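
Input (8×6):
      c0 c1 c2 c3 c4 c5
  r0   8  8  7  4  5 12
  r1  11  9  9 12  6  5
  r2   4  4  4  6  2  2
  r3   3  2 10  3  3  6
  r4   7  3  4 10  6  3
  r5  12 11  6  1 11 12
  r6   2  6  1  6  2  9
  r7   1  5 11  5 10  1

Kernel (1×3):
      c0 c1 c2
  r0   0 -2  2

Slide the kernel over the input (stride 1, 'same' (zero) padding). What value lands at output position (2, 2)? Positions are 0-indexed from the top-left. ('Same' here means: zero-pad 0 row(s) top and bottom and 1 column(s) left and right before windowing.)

The receptive field on the zero-padded input at this output position is [4 4 6]. Elementwise product with the kernel and sum: 4·-2 + 6·2.

4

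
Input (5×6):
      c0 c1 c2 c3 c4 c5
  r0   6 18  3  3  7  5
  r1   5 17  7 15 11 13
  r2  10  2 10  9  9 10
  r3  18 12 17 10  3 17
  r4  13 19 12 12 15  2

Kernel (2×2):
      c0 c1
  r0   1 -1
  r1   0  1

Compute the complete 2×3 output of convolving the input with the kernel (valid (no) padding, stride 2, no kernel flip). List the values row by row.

5 15 15
20 11 16

Output[0,0]: The receptive field on the input at this output position is [6 18 / 5 17]. Elementwise product with the kernel and sum: 6·1 + 18·-1 + 17·1.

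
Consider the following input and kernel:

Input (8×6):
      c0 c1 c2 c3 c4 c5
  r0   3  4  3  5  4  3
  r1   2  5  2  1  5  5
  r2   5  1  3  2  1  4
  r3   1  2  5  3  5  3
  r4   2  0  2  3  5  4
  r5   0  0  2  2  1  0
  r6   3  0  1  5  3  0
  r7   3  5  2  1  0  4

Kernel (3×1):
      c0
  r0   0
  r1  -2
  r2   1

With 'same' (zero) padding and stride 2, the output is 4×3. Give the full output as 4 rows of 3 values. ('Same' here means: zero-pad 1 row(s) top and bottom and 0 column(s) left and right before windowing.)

-4 -4 -3
-9 -1 3
-4 -2 -9
-3 0 -6

Output[0,0]: The receptive field on the zero-padded input at this output position is [0 / 3 / 2]. Elementwise product with the kernel and sum: 3·-2 + 2·1.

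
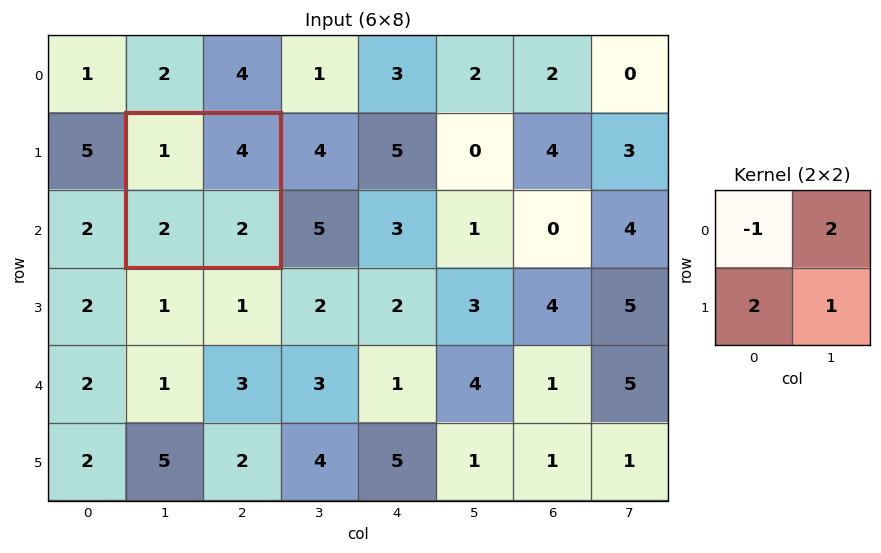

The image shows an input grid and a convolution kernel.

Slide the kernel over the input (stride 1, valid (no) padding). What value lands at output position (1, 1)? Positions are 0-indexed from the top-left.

The receptive field on the input at this output position is [1 4 / 2 2]. Elementwise product with the kernel and sum: 1·-1 + 4·2 + 2·2 + 2·1.

13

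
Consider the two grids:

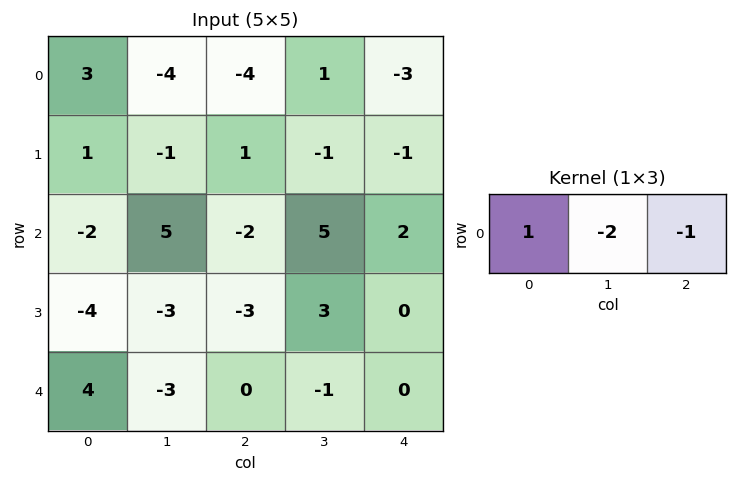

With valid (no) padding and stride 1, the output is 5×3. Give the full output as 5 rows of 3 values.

15 3 -3
2 -2 4
-10 4 -14
5 0 -9
10 -2 2

Output[0,0]: The receptive field on the input at this output position is [3 -4 -4]. Elementwise product with the kernel and sum: 3·1 + -4·-2 + -4·-1.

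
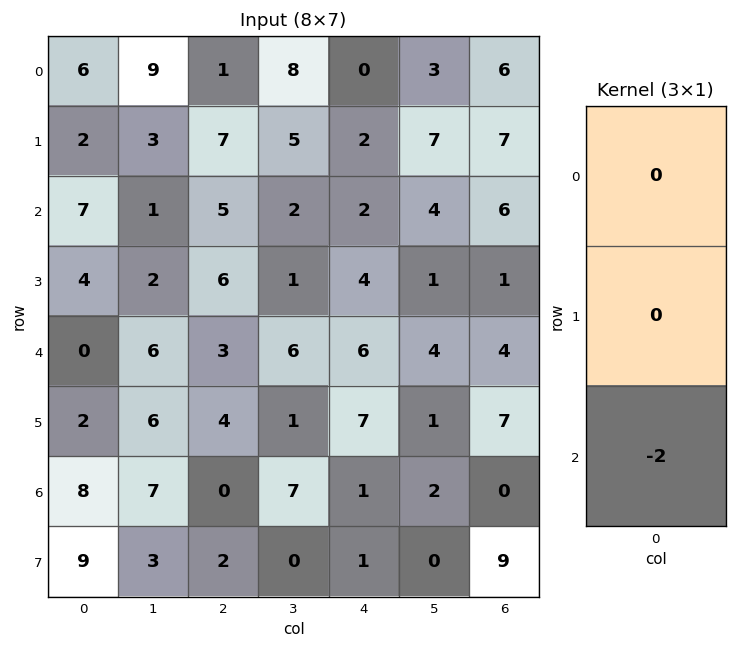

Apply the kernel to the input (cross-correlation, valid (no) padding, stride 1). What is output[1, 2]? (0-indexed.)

-12

The receptive field on the input at this output position is [7 / 5 / 6]. Elementwise product with the kernel and sum: 6·-2.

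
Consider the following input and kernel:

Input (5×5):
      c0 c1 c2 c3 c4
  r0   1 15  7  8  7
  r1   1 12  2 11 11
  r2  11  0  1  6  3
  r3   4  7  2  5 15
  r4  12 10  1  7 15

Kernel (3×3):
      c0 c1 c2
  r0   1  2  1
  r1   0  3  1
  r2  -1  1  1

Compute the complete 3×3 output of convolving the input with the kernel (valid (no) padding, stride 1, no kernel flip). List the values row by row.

66 61 82
33 36 74
34 17 67

Output[0,0]: The receptive field on the input at this output position is [1 15 7 / 1 12 2 / 11 0 1]. Elementwise product with the kernel and sum: 1·1 + 15·2 + 7·1 + 12·3 + 2·1 + 11·-1 + 0·1 + 1·1.
Output[0,1]: The receptive field on the input at this output position is [15 7 8 / 12 2 11 / 0 1 6]. Elementwise product with the kernel and sum: 15·1 + 7·2 + 8·1 + 2·3 + 11·1 + 0·-1 + 1·1 + 6·1.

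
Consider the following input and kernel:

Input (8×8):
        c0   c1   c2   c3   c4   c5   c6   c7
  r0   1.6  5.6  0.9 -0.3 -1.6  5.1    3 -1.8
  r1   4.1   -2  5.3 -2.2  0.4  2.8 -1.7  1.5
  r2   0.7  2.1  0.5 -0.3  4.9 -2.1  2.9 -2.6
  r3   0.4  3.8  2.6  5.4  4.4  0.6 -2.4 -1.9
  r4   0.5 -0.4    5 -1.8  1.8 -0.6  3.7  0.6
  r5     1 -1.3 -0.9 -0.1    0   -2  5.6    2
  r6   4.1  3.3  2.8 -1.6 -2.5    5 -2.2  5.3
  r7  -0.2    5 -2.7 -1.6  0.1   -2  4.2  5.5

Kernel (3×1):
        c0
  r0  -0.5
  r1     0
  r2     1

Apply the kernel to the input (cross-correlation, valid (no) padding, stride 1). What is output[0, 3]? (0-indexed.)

The receptive field on the input at this output position is [-0.3 / -2.2 / -0.3]. Elementwise product with the kernel and sum: -0.3·-0.5 + -0.3·1.

-0.15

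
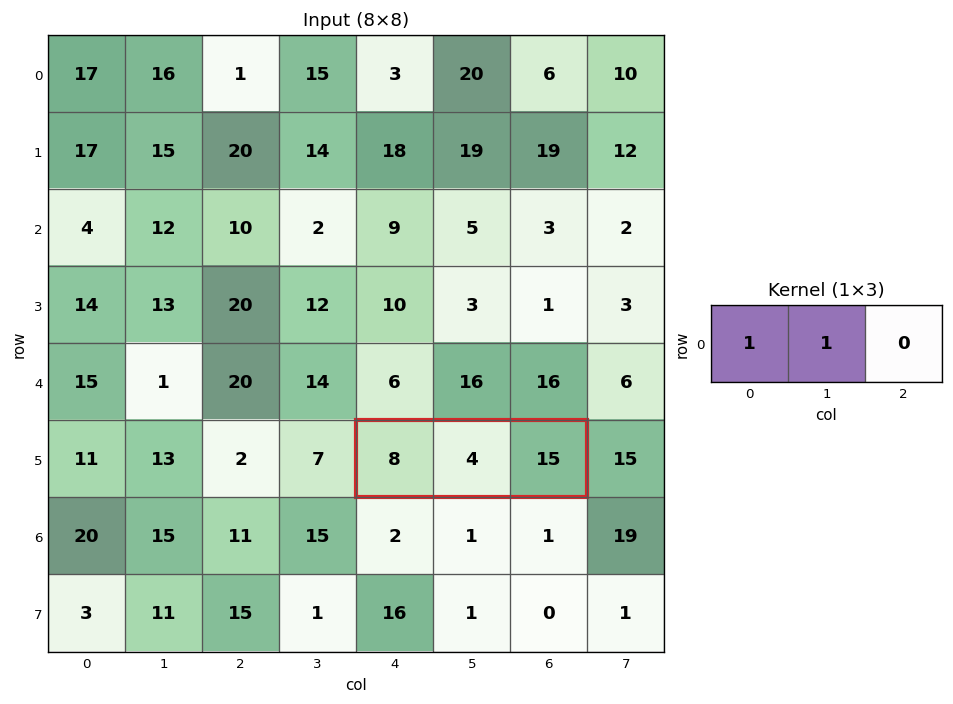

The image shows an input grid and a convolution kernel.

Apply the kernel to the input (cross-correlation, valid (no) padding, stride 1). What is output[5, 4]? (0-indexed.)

The receptive field on the input at this output position is [8 4 15]. Elementwise product with the kernel and sum: 8·1 + 4·1.

12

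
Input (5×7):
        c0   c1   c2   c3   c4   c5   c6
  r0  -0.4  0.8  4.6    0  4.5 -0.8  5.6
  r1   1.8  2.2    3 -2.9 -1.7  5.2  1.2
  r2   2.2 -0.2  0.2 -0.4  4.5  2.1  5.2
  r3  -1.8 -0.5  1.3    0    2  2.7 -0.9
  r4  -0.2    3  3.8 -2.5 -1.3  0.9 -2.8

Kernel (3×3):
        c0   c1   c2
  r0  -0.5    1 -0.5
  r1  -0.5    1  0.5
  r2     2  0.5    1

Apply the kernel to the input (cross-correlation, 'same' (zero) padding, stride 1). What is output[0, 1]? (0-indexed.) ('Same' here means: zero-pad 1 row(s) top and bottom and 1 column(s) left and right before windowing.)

11

The receptive field on the zero-padded input at this output position is [0 0 0 / -0.4 0.8 4.6 / 1.8 2.2 3]. Elementwise product with the kernel and sum: 0·-0.5 + 0·1 + 0·-0.5 + -0.4·-0.5 + 0.8·1 + 4.6·0.5 + 1.8·2 + 2.2·0.5 + 3·1.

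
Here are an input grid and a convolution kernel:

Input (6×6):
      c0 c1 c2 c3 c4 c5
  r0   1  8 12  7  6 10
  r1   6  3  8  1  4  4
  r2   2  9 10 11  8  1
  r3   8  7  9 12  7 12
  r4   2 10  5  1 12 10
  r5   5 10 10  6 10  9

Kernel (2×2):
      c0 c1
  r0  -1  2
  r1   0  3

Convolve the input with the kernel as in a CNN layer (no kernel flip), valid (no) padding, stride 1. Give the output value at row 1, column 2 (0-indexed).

27

The receptive field on the input at this output position is [8 1 / 10 11]. Elementwise product with the kernel and sum: 8·-1 + 1·2 + 11·3.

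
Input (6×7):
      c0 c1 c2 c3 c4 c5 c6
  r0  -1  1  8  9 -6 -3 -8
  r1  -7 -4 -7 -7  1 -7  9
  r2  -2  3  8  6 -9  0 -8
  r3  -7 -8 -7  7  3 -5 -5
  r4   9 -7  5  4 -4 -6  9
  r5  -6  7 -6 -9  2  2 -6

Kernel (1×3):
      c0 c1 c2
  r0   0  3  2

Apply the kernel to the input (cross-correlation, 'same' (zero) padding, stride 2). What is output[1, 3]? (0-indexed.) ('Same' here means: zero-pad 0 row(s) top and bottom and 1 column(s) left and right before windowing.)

The receptive field on the zero-padded input at this output position is [0 -8 0]. Elementwise product with the kernel and sum: -8·3 + 0·2.

-24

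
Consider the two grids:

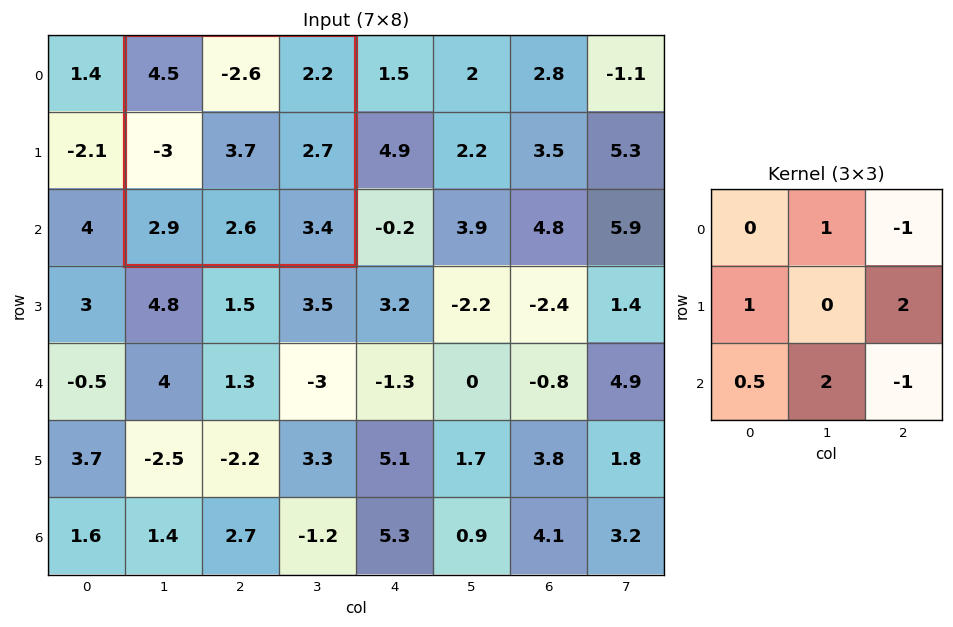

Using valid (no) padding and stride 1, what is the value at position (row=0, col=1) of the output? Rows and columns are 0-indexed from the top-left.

0.85

The receptive field on the input at this output position is [4.5 -2.6 2.2 / -3 3.7 2.7 / 2.9 2.6 3.4]. Elementwise product with the kernel and sum: -2.6·1 + 2.2·-1 + -3·1 + 2.7·2 + 2.9·0.5 + 2.6·2 + 3.4·-1.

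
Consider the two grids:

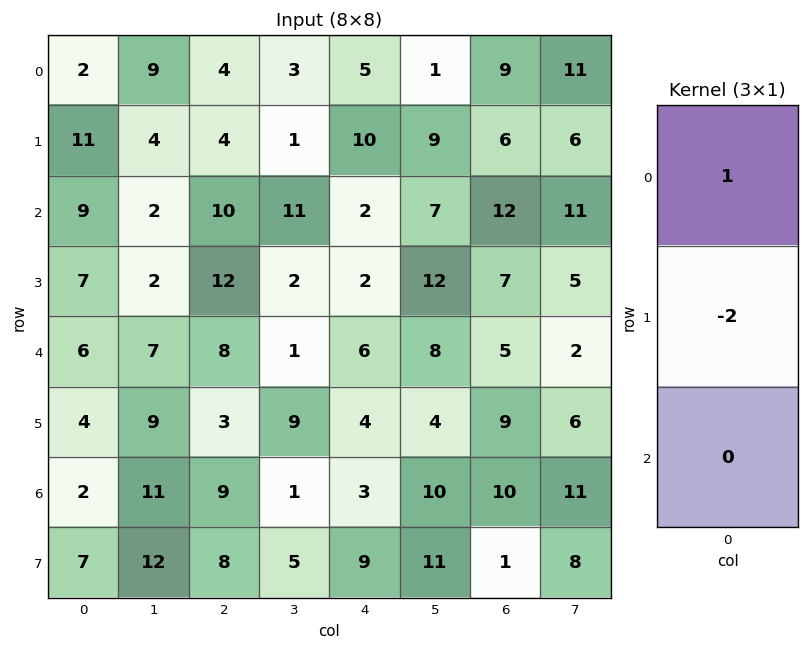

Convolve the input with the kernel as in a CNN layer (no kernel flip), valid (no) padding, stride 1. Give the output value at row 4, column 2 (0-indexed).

2

The receptive field on the input at this output position is [8 / 3 / 9]. Elementwise product with the kernel and sum: 8·1 + 3·-2.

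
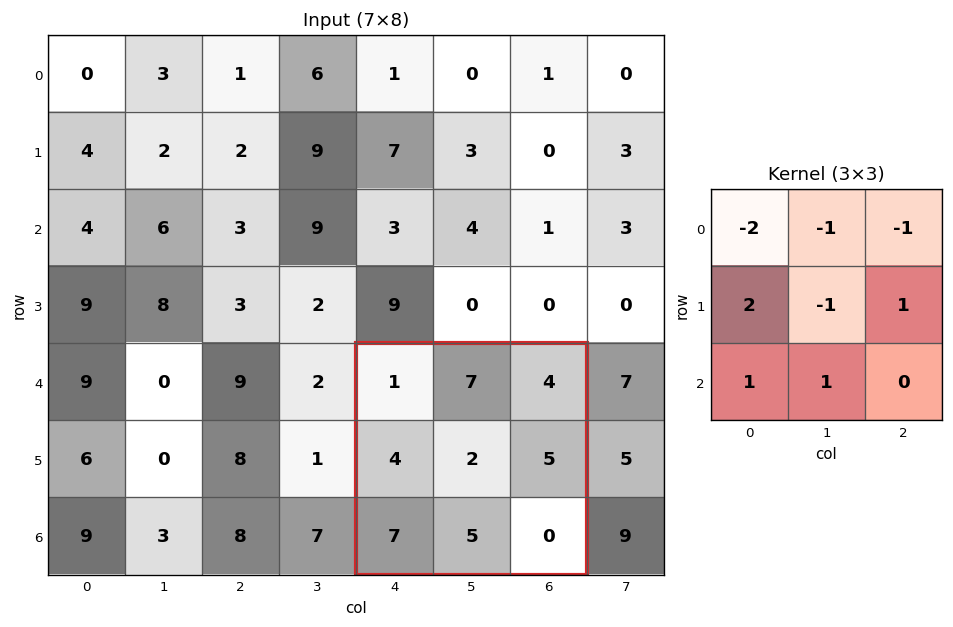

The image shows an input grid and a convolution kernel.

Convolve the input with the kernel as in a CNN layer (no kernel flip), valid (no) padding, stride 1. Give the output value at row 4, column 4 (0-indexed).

The receptive field on the input at this output position is [1 7 4 / 4 2 5 / 7 5 0]. Elementwise product with the kernel and sum: 1·-2 + 7·-1 + 4·-1 + 4·2 + 2·-1 + 5·1 + 7·1 + 5·1.

10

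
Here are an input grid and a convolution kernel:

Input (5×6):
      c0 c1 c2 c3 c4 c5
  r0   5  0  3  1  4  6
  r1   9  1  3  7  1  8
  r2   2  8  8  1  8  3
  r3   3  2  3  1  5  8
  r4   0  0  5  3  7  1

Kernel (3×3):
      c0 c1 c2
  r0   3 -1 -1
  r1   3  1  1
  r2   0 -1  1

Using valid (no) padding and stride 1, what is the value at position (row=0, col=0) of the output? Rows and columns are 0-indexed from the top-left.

43

The receptive field on the input at this output position is [5 0 3 / 9 1 3 / 2 8 8]. Elementwise product with the kernel and sum: 5·3 + 0·-1 + 3·-1 + 9·3 + 1·1 + 3·1 + 8·-1 + 8·1.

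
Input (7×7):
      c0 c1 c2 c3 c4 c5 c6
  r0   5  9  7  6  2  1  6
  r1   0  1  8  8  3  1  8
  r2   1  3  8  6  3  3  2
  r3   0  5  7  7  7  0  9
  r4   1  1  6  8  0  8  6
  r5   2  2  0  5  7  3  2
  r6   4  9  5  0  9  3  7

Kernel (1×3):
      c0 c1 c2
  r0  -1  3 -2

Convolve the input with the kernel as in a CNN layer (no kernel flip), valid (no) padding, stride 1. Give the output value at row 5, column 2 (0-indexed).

The receptive field on the input at this output position is [0 5 7]. Elementwise product with the kernel and sum: 0·-1 + 5·3 + 7·-2.

1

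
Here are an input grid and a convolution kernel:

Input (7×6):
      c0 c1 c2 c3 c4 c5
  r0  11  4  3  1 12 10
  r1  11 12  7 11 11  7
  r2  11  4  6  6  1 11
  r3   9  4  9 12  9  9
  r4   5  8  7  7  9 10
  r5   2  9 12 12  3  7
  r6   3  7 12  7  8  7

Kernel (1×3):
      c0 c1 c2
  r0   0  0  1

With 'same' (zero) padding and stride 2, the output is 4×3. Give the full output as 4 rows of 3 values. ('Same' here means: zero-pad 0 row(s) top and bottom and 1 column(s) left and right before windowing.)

Output[0,0]: The receptive field on the zero-padded input at this output position is [0 11 4]. Elementwise product with the kernel and sum: 4·1.
Output[0,1]: The receptive field on the zero-padded input at this output position is [4 3 1]. Elementwise product with the kernel and sum: 1·1.

4 1 10
4 6 11
8 7 10
7 7 7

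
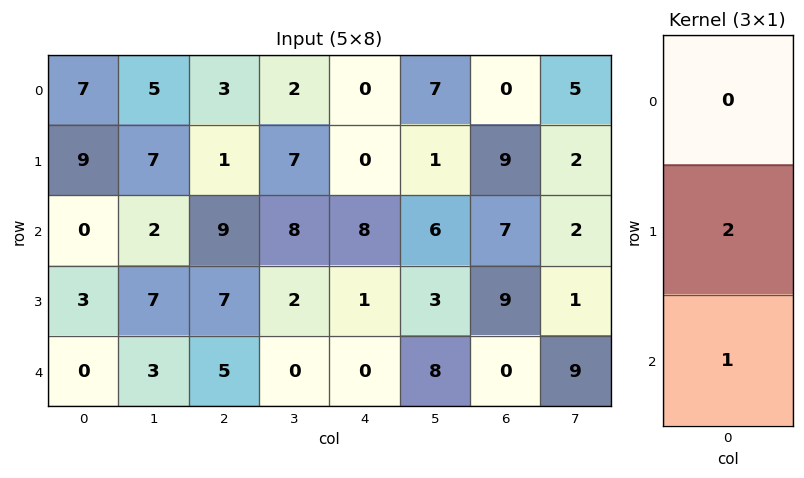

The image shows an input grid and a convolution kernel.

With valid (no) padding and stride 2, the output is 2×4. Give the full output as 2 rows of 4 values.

Output[0,0]: The receptive field on the input at this output position is [7 / 9 / 0]. Elementwise product with the kernel and sum: 9·2 + 0·1.

18 11 8 25
6 19 2 18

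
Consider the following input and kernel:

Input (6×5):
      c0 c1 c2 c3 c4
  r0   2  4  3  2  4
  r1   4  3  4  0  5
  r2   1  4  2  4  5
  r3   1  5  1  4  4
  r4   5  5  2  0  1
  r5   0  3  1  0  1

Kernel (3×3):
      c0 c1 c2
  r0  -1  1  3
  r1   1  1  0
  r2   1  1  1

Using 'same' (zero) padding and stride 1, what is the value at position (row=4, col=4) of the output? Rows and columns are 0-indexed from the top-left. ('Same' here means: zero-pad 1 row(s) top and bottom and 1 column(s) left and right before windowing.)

The receptive field on the zero-padded input at this output position is [4 4 0 / 0 1 0 / 0 1 0]. Elementwise product with the kernel and sum: 4·-1 + 4·1 + 0·3 + 0·1 + 1·1 + 0·1 + 1·1 + 0·1.

2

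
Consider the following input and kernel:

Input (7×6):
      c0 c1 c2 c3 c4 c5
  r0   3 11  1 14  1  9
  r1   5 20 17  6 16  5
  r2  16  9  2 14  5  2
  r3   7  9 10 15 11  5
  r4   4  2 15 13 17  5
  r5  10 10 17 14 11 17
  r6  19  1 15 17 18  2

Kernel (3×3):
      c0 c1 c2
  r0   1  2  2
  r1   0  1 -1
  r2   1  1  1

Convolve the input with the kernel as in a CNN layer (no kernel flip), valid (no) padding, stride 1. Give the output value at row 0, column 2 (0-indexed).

The receptive field on the input at this output position is [1 14 1 / 17 6 16 / 2 14 5]. Elementwise product with the kernel and sum: 1·1 + 14·2 + 1·2 + 6·1 + 16·-1 + 2·1 + 14·1 + 5·1.

42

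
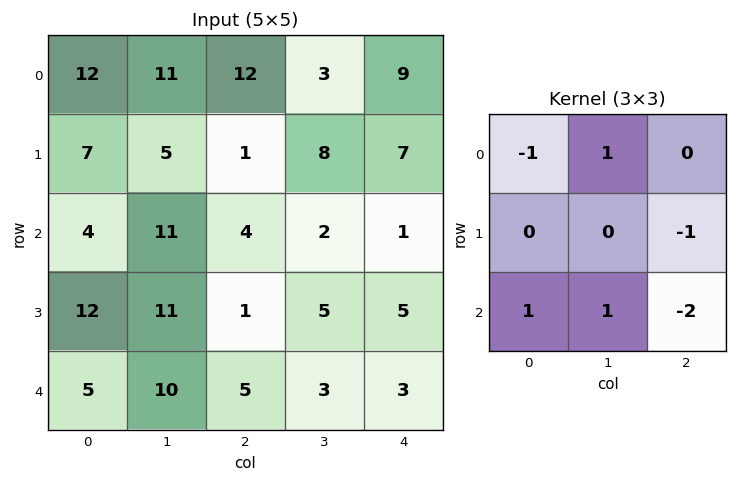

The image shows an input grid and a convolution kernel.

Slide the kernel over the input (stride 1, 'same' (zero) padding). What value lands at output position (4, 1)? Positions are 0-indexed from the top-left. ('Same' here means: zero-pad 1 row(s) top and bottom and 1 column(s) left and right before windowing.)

The receptive field on the zero-padded input at this output position is [12 11 1 / 5 10 5 / 0 0 0]. Elementwise product with the kernel and sum: 12·-1 + 11·1 + 5·-1 + 0·1 + 0·1 + 0·-2.

-6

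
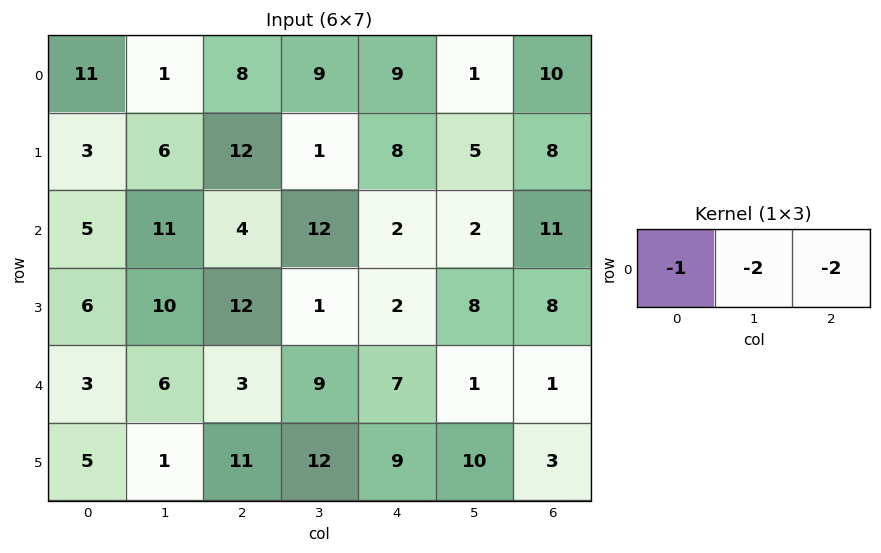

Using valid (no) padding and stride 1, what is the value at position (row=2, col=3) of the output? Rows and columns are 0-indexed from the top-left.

The receptive field on the input at this output position is [12 2 2]. Elementwise product with the kernel and sum: 12·-1 + 2·-2 + 2·-2.

-20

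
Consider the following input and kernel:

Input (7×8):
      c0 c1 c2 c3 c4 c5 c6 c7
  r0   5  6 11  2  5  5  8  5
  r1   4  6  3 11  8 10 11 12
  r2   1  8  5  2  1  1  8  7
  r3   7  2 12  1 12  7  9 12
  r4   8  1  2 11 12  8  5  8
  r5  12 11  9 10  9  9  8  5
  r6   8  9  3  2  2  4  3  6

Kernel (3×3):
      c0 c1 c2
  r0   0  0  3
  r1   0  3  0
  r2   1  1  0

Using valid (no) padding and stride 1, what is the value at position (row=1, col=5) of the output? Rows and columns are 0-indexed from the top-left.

The receptive field on the input at this output position is [10 11 12 / 1 8 7 / 7 9 12]. Elementwise product with the kernel and sum: 12·3 + 8·3 + 7·1 + 9·1.

76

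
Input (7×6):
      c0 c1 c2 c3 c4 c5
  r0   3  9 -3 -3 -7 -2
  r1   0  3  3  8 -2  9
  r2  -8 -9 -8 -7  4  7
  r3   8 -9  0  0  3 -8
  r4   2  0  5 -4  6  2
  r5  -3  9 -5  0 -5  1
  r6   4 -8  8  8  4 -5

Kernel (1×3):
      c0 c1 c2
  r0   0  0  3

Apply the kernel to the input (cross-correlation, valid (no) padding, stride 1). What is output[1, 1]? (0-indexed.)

24

The receptive field on the input at this output position is [3 3 8]. Elementwise product with the kernel and sum: 8·3.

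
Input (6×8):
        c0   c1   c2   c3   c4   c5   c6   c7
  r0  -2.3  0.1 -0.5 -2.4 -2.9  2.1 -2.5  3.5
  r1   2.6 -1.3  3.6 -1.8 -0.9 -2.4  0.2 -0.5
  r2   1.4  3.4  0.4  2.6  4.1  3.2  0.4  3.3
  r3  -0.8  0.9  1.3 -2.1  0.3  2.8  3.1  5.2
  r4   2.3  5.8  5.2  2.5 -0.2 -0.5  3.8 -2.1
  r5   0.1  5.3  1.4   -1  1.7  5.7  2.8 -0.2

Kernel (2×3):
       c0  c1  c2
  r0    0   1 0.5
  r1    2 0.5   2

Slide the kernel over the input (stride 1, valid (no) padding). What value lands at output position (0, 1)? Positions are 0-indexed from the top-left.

The receptive field on the input at this output position is [0.1 -0.5 -2.4 / -1.3 3.6 -1.8]. Elementwise product with the kernel and sum: -0.5·1 + -2.4·0.5 + -1.3·2 + 3.6·0.5 + -1.8·2.

-6.1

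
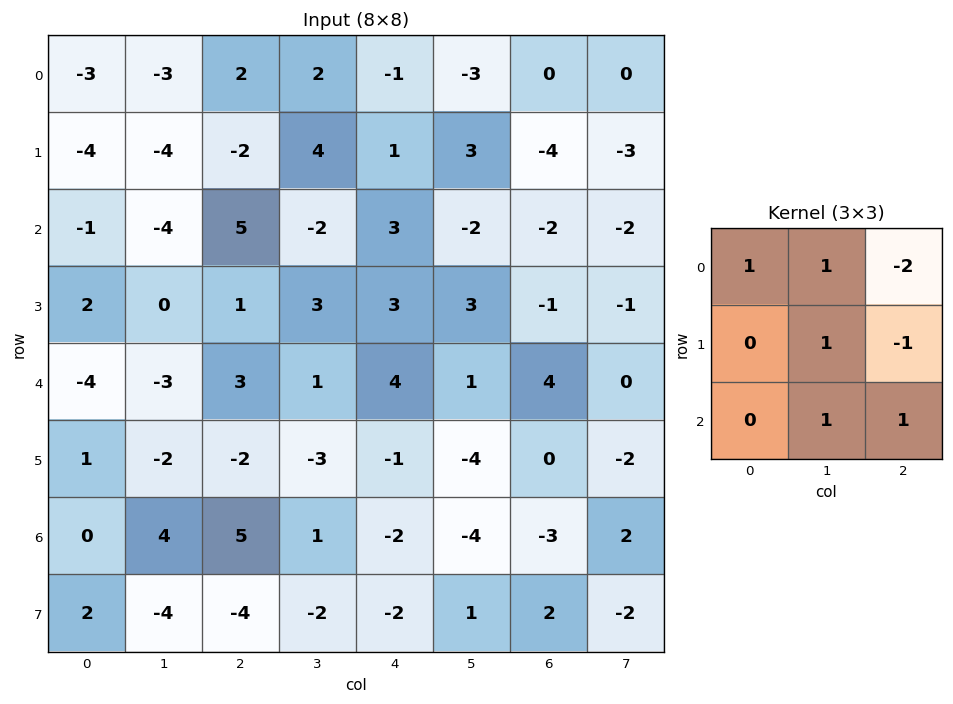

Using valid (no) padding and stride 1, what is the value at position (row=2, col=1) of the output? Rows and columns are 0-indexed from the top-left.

7

The receptive field on the input at this output position is [-4 5 -2 / 0 1 3 / -3 3 1]. Elementwise product with the kernel and sum: -4·1 + 5·1 + -2·-2 + 1·1 + 3·-1 + 3·1 + 1·1.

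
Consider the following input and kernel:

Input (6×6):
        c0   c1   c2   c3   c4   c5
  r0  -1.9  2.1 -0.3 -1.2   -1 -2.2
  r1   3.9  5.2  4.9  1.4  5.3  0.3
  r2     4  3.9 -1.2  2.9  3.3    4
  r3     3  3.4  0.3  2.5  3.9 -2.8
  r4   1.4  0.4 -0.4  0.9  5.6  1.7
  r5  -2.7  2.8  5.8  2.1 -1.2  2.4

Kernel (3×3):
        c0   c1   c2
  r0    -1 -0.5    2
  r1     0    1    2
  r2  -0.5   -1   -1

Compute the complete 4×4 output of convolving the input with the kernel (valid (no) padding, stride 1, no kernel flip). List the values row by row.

Output[0,0]: The receptive field on the input at this output position is [-1.9 2.1 -0.3 / 3.9 5.2 4.9 / 4 3.9 -1.2]. Elementwise product with the kernel and sum: -1.9·-1 + 2.1·-0.5 + -0.3·2 + 5.2·1 + 4.9·2 + 4·-0.5 + 3.9·-1 + -1.2·-1.

10.55 -0.3 5.3 -5.55
-0.4 -4.75 7.95 5.5
-5.05 7.1 10.35 -6
-11.75 -6.45 14.55 -3.3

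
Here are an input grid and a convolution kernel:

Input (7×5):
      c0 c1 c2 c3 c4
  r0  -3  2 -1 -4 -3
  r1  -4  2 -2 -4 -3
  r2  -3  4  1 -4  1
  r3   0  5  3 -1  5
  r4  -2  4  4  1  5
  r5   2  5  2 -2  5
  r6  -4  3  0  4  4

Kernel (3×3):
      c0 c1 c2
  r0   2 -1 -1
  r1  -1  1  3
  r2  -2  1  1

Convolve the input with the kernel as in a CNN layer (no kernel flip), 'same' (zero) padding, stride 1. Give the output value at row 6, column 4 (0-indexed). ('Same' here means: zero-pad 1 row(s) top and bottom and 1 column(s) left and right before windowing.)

The receptive field on the zero-padded input at this output position is [-2 5 0 / 4 4 0 / 0 0 0]. Elementwise product with the kernel and sum: -2·2 + 5·-1 + 0·-1 + 4·-1 + 4·1 + 0·3 + 0·-2 + 0·1 + 0·1.

-9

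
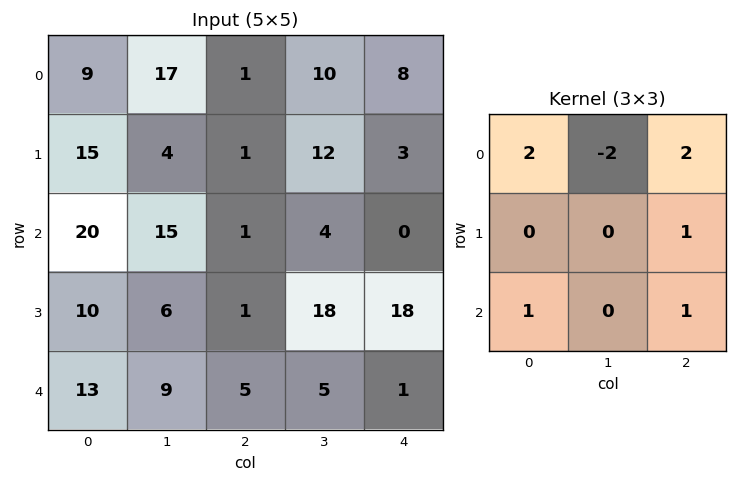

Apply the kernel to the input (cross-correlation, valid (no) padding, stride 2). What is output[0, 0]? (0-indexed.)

8

The receptive field on the input at this output position is [9 17 1 / 15 4 1 / 20 15 1]. Elementwise product with the kernel and sum: 9·2 + 17·-2 + 1·2 + 1·1 + 20·1 + 1·1.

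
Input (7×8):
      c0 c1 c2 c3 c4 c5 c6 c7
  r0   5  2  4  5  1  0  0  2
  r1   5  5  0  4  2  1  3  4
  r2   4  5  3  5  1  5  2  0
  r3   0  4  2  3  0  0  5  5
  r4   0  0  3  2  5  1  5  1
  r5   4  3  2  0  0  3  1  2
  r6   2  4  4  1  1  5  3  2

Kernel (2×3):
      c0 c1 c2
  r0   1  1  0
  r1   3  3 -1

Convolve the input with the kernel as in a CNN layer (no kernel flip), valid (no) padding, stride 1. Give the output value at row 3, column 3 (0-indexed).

23

The receptive field on the input at this output position is [3 0 0 / 2 5 1]. Elementwise product with the kernel and sum: 3·1 + 0·1 + 2·3 + 5·3 + 1·-1.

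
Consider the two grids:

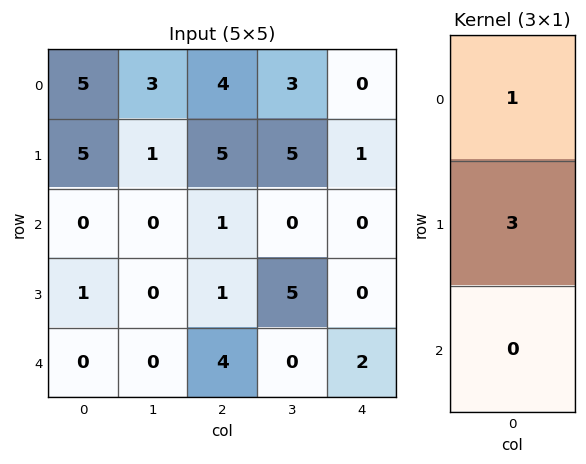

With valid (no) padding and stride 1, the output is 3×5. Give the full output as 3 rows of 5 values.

20 6 19 18 3
5 1 8 5 1
3 0 4 15 0

Output[0,0]: The receptive field on the input at this output position is [5 / 5 / 0]. Elementwise product with the kernel and sum: 5·1 + 5·3.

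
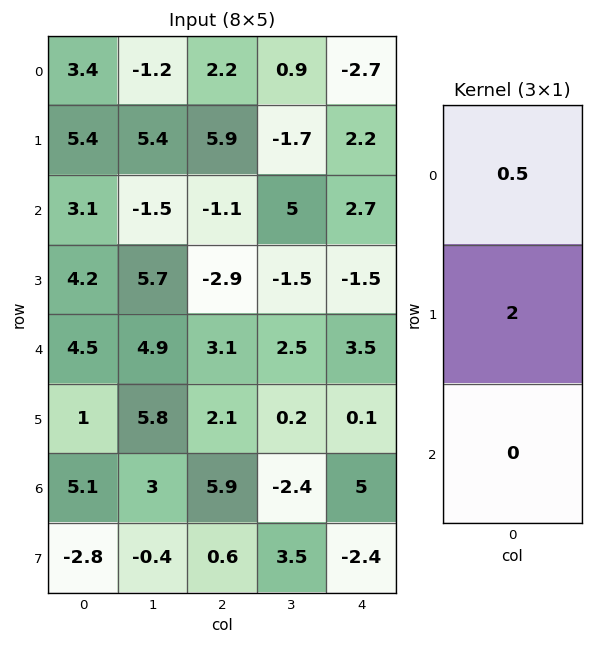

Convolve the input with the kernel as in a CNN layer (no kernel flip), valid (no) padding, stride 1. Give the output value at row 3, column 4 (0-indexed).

The receptive field on the input at this output position is [-1.5 / 3.5 / 0.1]. Elementwise product with the kernel and sum: -1.5·0.5 + 3.5·2.

6.25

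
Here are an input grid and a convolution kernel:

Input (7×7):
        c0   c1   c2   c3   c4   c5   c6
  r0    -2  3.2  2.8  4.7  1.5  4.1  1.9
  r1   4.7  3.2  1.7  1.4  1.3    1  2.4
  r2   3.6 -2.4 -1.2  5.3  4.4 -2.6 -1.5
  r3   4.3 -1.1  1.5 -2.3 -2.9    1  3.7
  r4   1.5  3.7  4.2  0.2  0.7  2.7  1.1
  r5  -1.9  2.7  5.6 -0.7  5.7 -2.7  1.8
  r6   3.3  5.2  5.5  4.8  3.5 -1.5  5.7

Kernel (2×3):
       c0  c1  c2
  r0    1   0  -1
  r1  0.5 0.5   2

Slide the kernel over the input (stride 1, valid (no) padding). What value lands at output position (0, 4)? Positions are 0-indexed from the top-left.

5.55

The receptive field on the input at this output position is [1.5 4.1 1.9 / 1.3 1 2.4]. Elementwise product with the kernel and sum: 1.5·1 + 1.9·-1 + 1.3·0.5 + 1·0.5 + 2.4·2.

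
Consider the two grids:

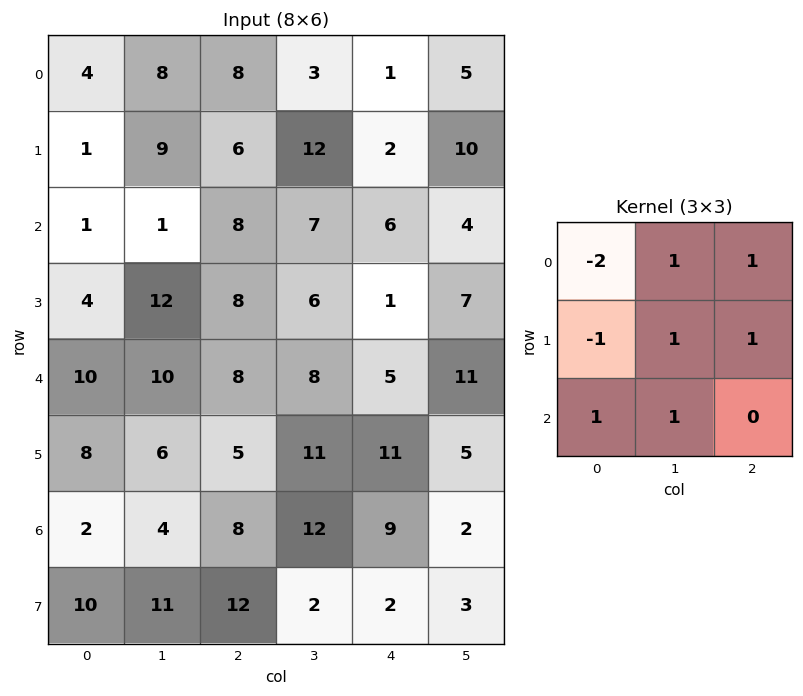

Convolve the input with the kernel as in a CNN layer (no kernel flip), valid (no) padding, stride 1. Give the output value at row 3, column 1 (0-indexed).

The receptive field on the input at this output position is [12 8 6 / 10 8 8 / 6 5 11]. Elementwise product with the kernel and sum: 12·-2 + 8·1 + 6·1 + 10·-1 + 8·1 + 8·1 + 6·1 + 5·1.

7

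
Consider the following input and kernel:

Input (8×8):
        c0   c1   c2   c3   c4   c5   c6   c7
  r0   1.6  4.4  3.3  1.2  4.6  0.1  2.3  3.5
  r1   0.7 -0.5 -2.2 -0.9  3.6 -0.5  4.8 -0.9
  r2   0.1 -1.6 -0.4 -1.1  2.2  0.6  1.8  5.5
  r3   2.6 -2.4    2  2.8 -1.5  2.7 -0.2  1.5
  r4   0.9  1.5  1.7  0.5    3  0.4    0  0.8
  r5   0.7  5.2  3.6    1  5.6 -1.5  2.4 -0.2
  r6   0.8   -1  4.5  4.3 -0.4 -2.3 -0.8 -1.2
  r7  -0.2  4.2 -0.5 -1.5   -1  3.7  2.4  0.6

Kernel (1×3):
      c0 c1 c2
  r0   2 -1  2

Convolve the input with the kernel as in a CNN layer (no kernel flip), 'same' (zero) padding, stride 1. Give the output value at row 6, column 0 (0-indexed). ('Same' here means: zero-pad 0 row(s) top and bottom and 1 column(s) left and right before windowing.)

The receptive field on the zero-padded input at this output position is [0 0.8 -1]. Elementwise product with the kernel and sum: 0·2 + 0.8·-1 + -1·2.

-2.8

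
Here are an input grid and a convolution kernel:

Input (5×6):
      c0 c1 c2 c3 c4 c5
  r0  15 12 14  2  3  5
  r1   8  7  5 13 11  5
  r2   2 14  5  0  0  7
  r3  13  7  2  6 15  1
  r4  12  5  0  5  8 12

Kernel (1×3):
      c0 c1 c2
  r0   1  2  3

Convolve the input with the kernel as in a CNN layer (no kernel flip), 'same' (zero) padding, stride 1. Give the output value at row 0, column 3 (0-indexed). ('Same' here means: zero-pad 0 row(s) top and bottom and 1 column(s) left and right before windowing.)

27

The receptive field on the zero-padded input at this output position is [14 2 3]. Elementwise product with the kernel and sum: 14·1 + 2·2 + 3·3.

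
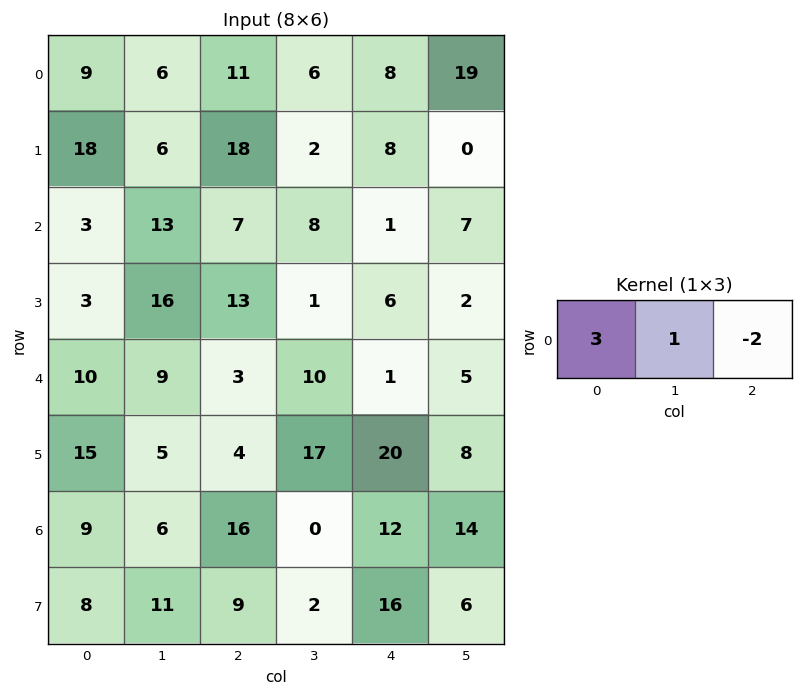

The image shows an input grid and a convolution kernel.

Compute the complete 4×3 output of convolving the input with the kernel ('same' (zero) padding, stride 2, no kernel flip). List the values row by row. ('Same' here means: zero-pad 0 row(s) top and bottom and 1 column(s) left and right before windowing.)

Output[0,0]: The receptive field on the zero-padded input at this output position is [0 9 6]. Elementwise product with the kernel and sum: 0·3 + 9·1 + 6·-2.
Output[0,1]: The receptive field on the zero-padded input at this output position is [6 11 6]. Elementwise product with the kernel and sum: 6·3 + 11·1 + 6·-2.

-3 17 -12
-23 30 11
-8 10 21
-3 34 -16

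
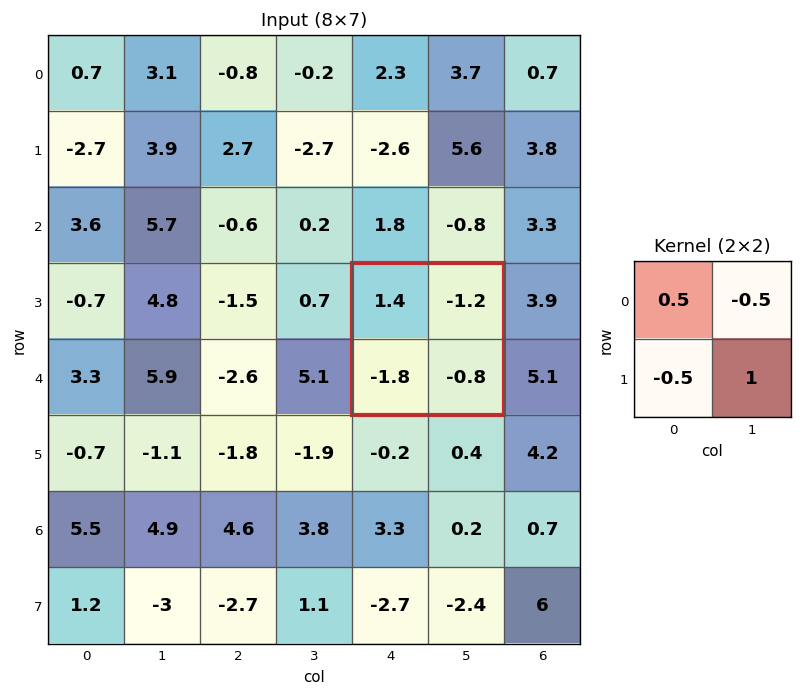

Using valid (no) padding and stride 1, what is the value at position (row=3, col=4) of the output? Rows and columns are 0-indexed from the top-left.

The receptive field on the input at this output position is [1.4 -1.2 / -1.8 -0.8]. Elementwise product with the kernel and sum: 1.4·0.5 + -1.2·-0.5 + -1.8·-0.5 + -0.8·1.

1.4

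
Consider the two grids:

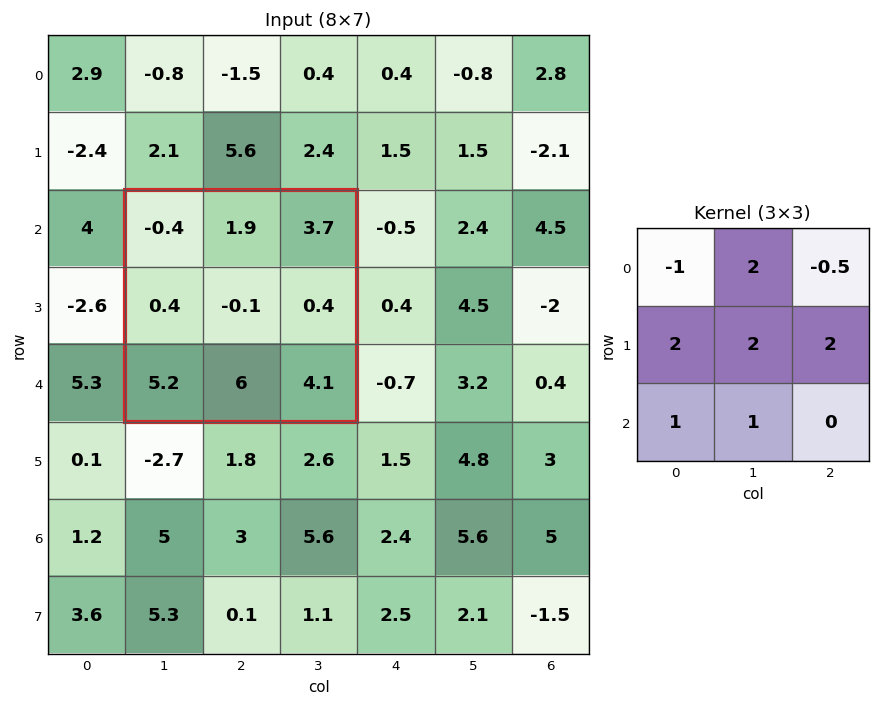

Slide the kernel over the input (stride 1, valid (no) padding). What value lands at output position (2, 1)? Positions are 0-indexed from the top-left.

14.95

The receptive field on the input at this output position is [-0.4 1.9 3.7 / 0.4 -0.1 0.4 / 5.2 6 4.1]. Elementwise product with the kernel and sum: -0.4·-1 + 1.9·2 + 3.7·-0.5 + 0.4·2 + -0.1·2 + 0.4·2 + 5.2·1 + 6·1.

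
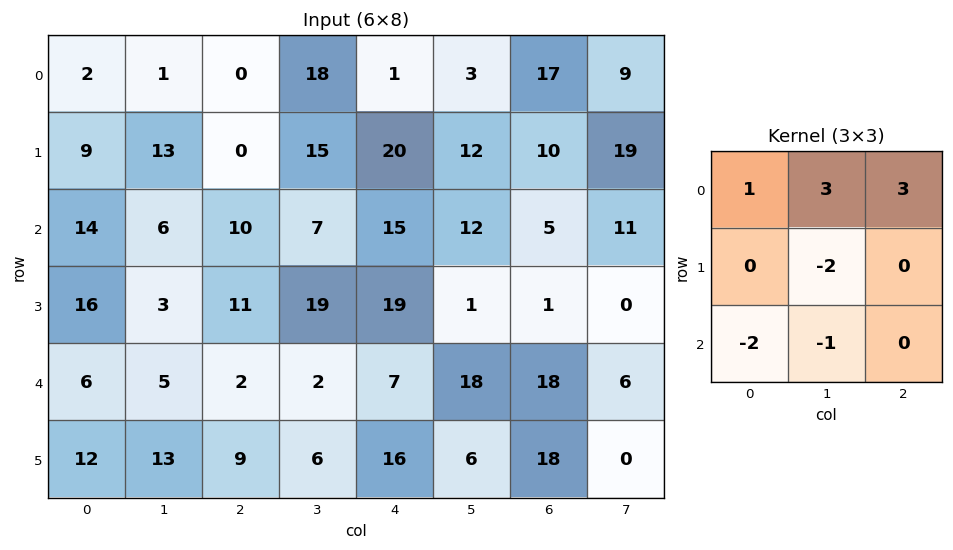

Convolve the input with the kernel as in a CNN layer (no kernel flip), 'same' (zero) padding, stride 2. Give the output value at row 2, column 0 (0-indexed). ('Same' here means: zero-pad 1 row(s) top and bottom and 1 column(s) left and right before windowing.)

The receptive field on the zero-padded input at this output position is [0 16 3 / 0 6 5 / 0 12 13]. Elementwise product with the kernel and sum: 0·1 + 16·3 + 3·3 + 6·-2 + 0·-2 + 12·-1.

33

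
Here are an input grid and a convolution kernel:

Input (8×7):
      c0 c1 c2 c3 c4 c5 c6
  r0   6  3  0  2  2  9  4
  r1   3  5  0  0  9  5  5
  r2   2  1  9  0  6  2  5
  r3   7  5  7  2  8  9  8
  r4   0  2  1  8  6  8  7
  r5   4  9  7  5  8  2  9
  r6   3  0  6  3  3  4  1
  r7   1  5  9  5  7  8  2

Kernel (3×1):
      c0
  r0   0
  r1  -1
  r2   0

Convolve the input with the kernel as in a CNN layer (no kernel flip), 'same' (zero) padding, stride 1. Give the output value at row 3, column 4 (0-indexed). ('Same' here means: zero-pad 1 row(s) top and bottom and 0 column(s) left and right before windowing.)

The receptive field on the zero-padded input at this output position is [6 / 8 / 6]. Elementwise product with the kernel and sum: 8·-1.

-8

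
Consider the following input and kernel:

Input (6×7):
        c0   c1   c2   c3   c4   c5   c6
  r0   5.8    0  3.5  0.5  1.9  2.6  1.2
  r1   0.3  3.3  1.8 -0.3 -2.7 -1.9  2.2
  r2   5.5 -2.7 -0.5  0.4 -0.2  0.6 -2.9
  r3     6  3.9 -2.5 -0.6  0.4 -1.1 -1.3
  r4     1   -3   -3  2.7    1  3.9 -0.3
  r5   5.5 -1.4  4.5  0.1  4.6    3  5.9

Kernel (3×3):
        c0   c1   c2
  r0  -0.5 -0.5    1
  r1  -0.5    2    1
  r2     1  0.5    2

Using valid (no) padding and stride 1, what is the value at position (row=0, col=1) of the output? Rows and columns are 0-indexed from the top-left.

-1.75

The receptive field on the input at this output position is [0 3.5 0.5 / 3.3 1.8 -0.3 / -2.7 -0.5 0.4]. Elementwise product with the kernel and sum: 0·-0.5 + 3.5·-0.5 + 0.5·1 + 3.3·-0.5 + 1.8·2 + -0.3·1 + -2.7·1 + -0.5·0.5 + 0.4·2.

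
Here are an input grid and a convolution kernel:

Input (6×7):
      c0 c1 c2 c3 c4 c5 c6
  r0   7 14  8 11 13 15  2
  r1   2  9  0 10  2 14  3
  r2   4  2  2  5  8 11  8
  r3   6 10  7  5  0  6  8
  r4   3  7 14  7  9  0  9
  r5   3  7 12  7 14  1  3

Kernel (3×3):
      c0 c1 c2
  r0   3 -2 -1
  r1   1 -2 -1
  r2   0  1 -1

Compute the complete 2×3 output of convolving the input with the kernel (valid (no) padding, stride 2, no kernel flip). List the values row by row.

-31 -36 -19
-22 -17 -35

Output[0,0]: The receptive field on the input at this output position is [7 14 8 / 2 9 0 / 4 2 2]. Elementwise product with the kernel and sum: 7·3 + 14·-2 + 8·-1 + 2·1 + 9·-2 + 0·-1 + 2·1 + 2·-1.
Output[0,1]: The receptive field on the input at this output position is [8 11 13 / 0 10 2 / 2 5 8]. Elementwise product with the kernel and sum: 8·3 + 11·-2 + 13·-1 + 0·1 + 10·-2 + 2·-1 + 5·1 + 8·-1.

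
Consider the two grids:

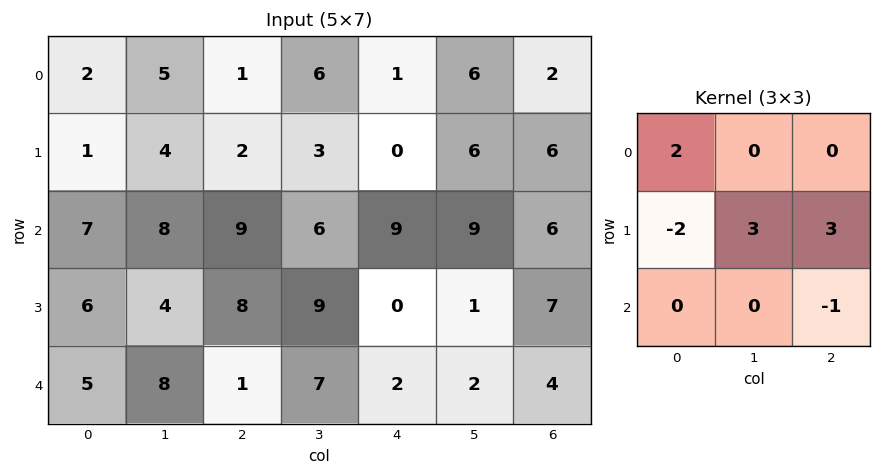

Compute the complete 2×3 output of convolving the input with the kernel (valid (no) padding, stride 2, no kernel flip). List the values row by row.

11 -2 32
37 27 38

Output[0,0]: The receptive field on the input at this output position is [2 5 1 / 1 4 2 / 7 8 9]. Elementwise product with the kernel and sum: 2·2 + 1·-2 + 4·3 + 2·3 + 9·-1.
Output[0,1]: The receptive field on the input at this output position is [1 6 1 / 2 3 0 / 9 6 9]. Elementwise product with the kernel and sum: 1·2 + 2·-2 + 3·3 + 0·3 + 9·-1.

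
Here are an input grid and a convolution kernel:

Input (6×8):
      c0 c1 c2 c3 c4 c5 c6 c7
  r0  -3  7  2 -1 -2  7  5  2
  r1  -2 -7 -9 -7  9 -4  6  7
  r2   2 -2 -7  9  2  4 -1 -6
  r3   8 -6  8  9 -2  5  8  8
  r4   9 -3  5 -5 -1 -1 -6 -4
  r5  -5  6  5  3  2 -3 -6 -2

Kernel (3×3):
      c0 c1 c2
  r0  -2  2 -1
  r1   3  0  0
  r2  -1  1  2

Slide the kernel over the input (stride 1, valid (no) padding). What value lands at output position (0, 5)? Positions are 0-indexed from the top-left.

-35

The receptive field on the input at this output position is [7 5 2 / -4 6 7 / 4 -1 -6]. Elementwise product with the kernel and sum: 7·-2 + 5·2 + 2·-1 + -4·3 + 4·-1 + -1·1 + -6·2.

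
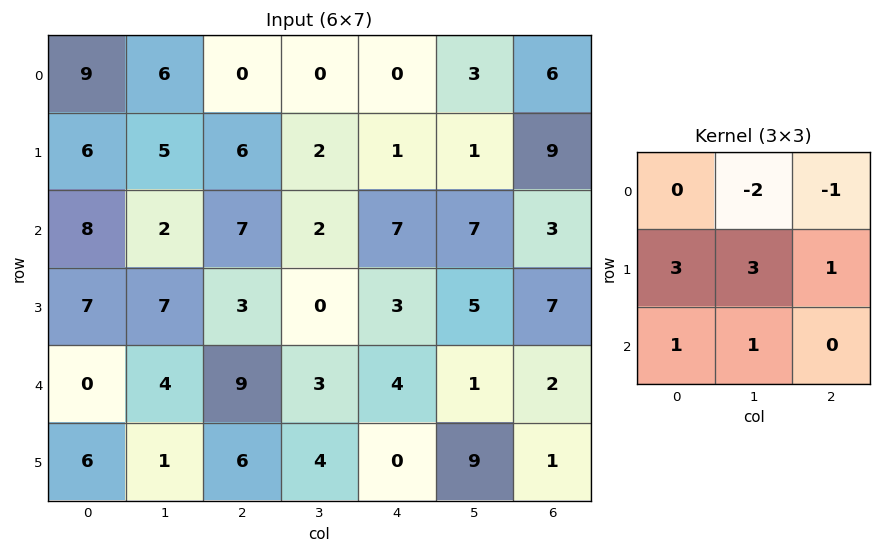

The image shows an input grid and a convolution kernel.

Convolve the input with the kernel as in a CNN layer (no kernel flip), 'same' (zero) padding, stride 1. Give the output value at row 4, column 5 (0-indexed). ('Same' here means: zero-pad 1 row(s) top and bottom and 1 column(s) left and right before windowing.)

9

The receptive field on the zero-padded input at this output position is [3 5 7 / 4 1 2 / 0 9 1]. Elementwise product with the kernel and sum: 5·-2 + 7·-1 + 4·3 + 1·3 + 2·1 + 0·1 + 9·1.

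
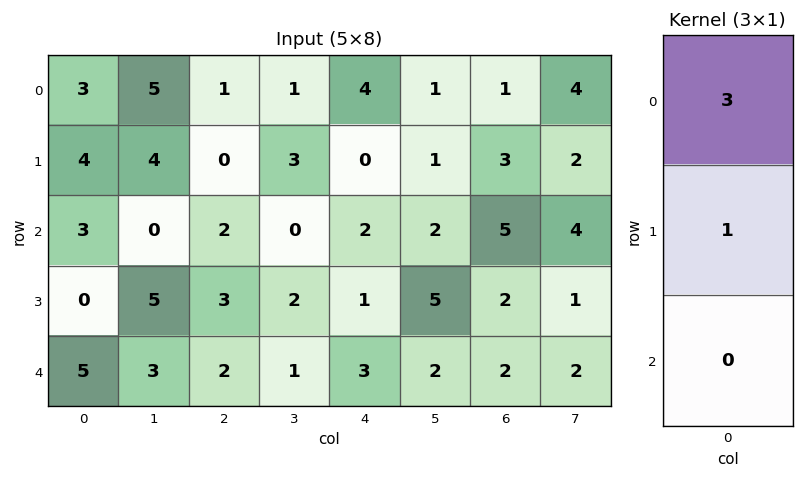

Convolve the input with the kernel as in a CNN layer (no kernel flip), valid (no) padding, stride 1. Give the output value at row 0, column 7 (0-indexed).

The receptive field on the input at this output position is [4 / 2 / 4]. Elementwise product with the kernel and sum: 4·3 + 2·1.

14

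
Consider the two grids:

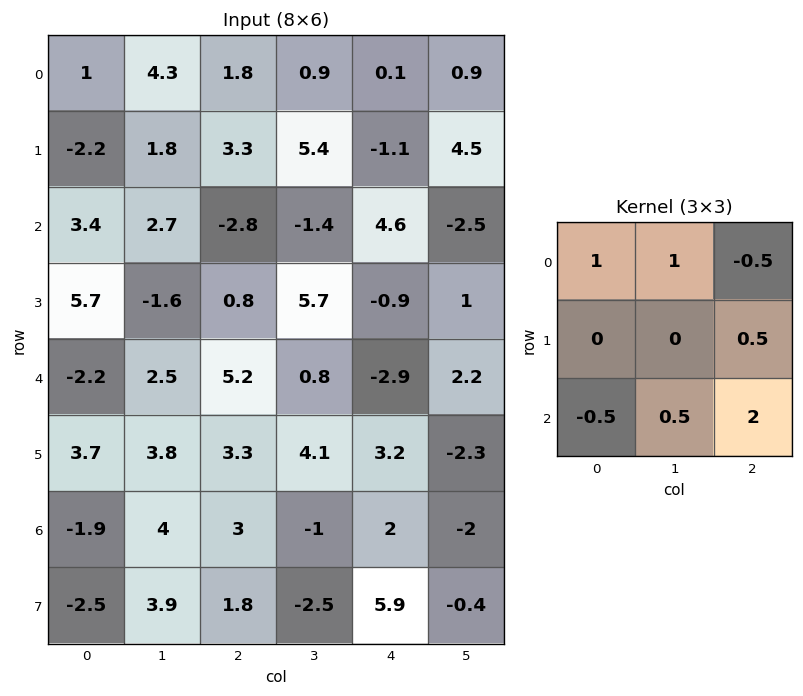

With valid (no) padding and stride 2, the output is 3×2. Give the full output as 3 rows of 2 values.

Output[0,0]: The receptive field on the input at this output position is [1 4.3 1.8 / -2.2 1.8 3.3 / 3.4 2.7 -2.8]. Elementwise product with the kernel and sum: 1·1 + 4.3·1 + 1.8·-0.5 + 3.3·0.5 + 3.4·-0.5 + 2.7·0.5 + -2.8·2.

0.1 12
20.65 -14.95
8.3 11.05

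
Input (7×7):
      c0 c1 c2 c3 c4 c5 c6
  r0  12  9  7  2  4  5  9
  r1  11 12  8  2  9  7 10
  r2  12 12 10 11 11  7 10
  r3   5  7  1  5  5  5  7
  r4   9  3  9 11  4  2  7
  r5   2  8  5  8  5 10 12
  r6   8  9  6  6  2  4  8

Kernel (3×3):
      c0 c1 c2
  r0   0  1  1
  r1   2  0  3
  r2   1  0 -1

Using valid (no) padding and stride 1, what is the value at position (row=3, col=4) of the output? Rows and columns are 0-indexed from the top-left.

34

The receptive field on the input at this output position is [5 5 7 / 4 2 7 / 5 10 12]. Elementwise product with the kernel and sum: 5·1 + 7·1 + 4·2 + 7·3 + 5·1 + 12·-1.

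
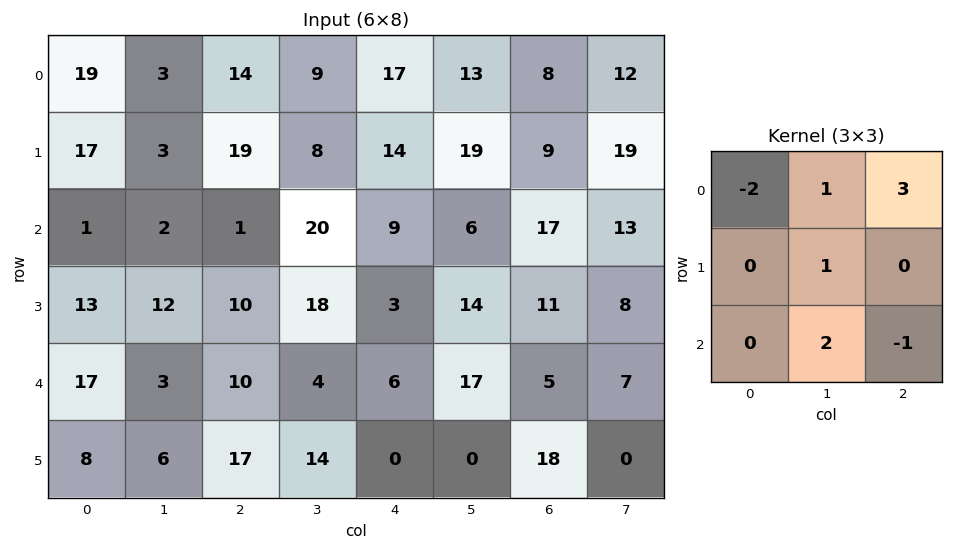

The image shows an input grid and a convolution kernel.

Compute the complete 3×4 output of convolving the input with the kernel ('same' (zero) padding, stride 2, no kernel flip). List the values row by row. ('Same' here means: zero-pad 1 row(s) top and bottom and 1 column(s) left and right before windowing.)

Output[0,0]: The receptive field on the zero-padded input at this output position is [0 0 0 / 0 19 3 / 0 17 3]. Elementwise product with the kernel and sum: 0·-2 + 0·1 + 0·3 + 19·1 + 17·2 + 3·-1.
Output[0,1]: The receptive field on the zero-padded input at this output position is [0 0 0 / 3 14 9 / 3 19 8]. Elementwise product with the kernel and sum: 0·-2 + 0·1 + 0·3 + 14·1 + 19·2 + 8·-1.

50 44 26 7
41 40 56 59
76 70 15 48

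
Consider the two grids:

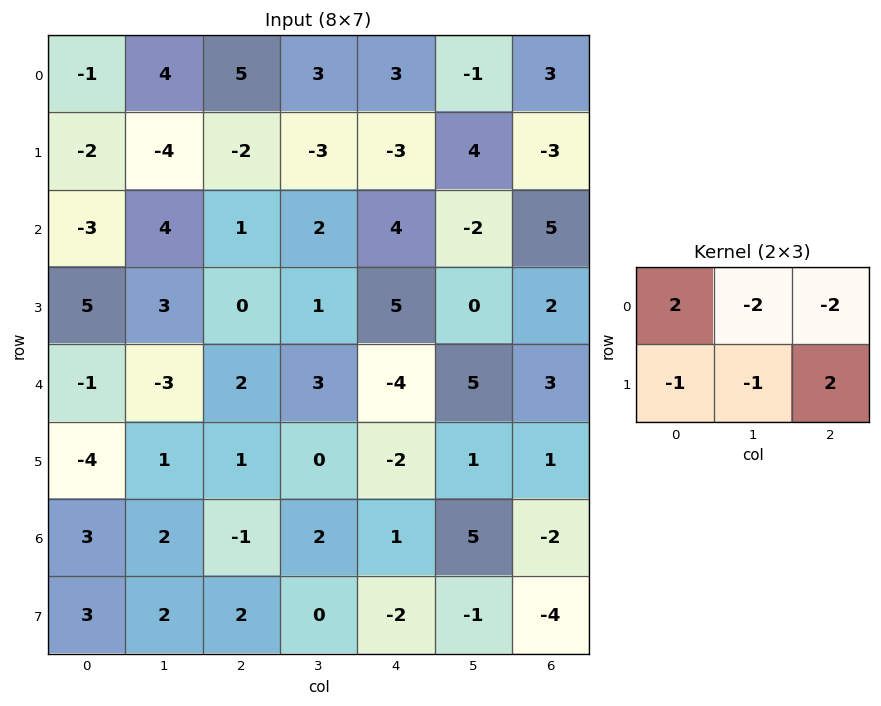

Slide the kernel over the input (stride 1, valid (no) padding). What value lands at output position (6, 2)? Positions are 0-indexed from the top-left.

The receptive field on the input at this output position is [-1 2 1 / 2 0 -2]. Elementwise product with the kernel and sum: -1·2 + 2·-2 + 1·-2 + 2·-1 + 0·-1 + -2·2.

-14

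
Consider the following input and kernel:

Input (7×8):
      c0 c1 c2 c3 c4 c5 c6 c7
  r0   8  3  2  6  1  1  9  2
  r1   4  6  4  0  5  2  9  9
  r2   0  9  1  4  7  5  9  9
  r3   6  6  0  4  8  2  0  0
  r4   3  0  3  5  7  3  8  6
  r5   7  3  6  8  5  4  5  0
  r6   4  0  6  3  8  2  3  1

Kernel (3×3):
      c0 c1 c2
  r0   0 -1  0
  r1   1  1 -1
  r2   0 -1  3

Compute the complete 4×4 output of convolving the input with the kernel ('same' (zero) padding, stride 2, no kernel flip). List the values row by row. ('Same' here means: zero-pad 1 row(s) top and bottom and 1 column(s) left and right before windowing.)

19 -5 7 26
-1 14 -1 -4
-1 16 8 0
-3 -3 4 -1

Output[0,0]: The receptive field on the zero-padded input at this output position is [0 0 0 / 0 8 3 / 0 4 6]. Elementwise product with the kernel and sum: 0·-1 + 0·1 + 8·1 + 3·-1 + 4·-1 + 6·3.
Output[0,1]: The receptive field on the zero-padded input at this output position is [0 0 0 / 3 2 6 / 6 4 0]. Elementwise product with the kernel and sum: 0·-1 + 3·1 + 2·1 + 6·-1 + 4·-1 + 0·3.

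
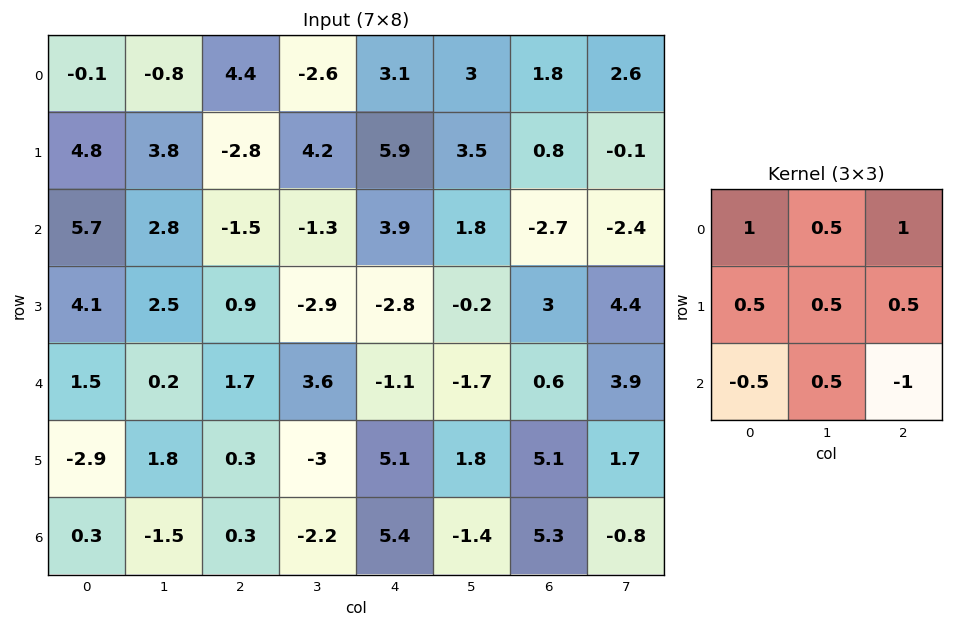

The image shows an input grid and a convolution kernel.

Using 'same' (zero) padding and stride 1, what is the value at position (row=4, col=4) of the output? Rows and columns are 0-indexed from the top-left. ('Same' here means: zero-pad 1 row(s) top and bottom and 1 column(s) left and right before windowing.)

-1.85

The receptive field on the zero-padded input at this output position is [-2.9 -2.8 -0.2 / 3.6 -1.1 -1.7 / -3 5.1 1.8]. Elementwise product with the kernel and sum: -2.9·1 + -2.8·0.5 + -0.2·1 + 3.6·0.5 + -1.1·0.5 + -1.7·0.5 + -3·-0.5 + 5.1·0.5 + 1.8·-1.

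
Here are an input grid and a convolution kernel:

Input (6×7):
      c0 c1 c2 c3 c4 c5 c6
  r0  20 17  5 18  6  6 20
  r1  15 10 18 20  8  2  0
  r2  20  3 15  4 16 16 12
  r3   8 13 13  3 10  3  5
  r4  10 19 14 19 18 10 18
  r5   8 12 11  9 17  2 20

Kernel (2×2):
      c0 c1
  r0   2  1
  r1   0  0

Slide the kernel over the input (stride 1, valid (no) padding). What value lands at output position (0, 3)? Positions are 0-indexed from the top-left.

The receptive field on the input at this output position is [18 6 / 20 8]. Elementwise product with the kernel and sum: 18·2 + 6·1.

42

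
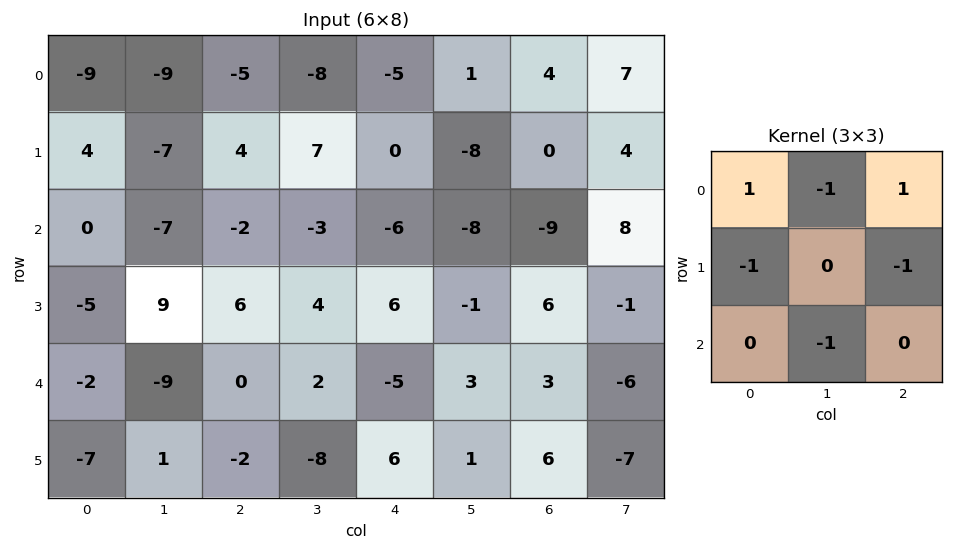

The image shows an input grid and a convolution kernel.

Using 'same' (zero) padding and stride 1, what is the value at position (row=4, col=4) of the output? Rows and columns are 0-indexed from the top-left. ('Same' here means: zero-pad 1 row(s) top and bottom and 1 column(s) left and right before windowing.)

-14

The receptive field on the zero-padded input at this output position is [4 6 -1 / 2 -5 3 / -8 6 1]. Elementwise product with the kernel and sum: 4·1 + 6·-1 + -1·1 + 2·-1 + 3·-1 + 6·-1.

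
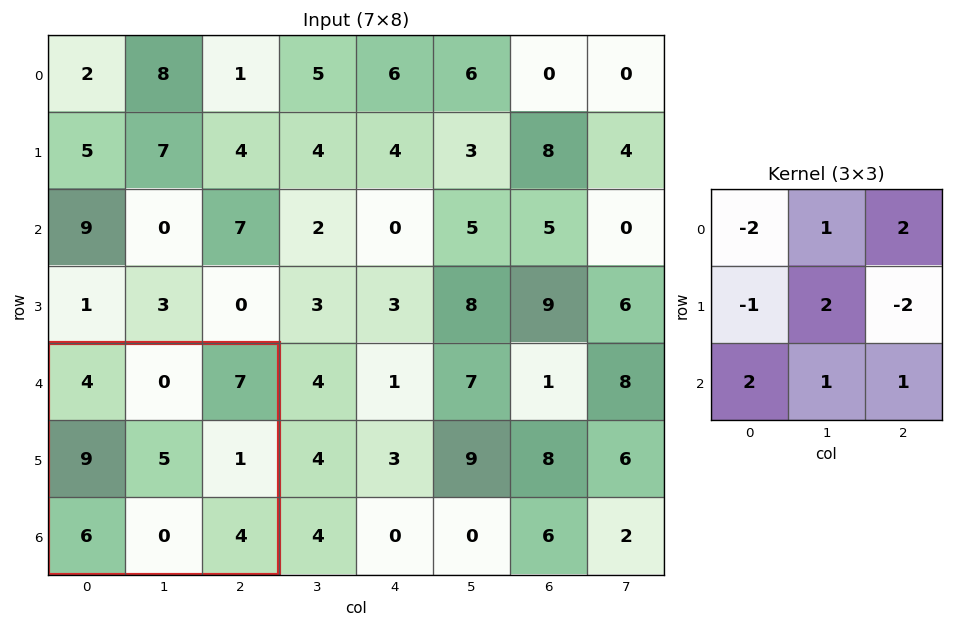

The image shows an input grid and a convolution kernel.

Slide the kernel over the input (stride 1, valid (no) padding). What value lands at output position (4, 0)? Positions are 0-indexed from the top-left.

The receptive field on the input at this output position is [4 0 7 / 9 5 1 / 6 0 4]. Elementwise product with the kernel and sum: 4·-2 + 0·1 + 7·2 + 9·-1 + 5·2 + 1·-2 + 6·2 + 0·1 + 4·1.

21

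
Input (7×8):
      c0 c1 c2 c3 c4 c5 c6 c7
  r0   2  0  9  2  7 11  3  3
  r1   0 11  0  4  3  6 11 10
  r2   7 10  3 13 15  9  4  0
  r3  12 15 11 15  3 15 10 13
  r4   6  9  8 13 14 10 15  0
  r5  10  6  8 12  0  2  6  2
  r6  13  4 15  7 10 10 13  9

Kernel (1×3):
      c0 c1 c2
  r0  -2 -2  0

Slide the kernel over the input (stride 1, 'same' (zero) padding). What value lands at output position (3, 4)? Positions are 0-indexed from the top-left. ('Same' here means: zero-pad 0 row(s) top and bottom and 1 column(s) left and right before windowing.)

-36

The receptive field on the zero-padded input at this output position is [15 3 15]. Elementwise product with the kernel and sum: 15·-2 + 3·-2.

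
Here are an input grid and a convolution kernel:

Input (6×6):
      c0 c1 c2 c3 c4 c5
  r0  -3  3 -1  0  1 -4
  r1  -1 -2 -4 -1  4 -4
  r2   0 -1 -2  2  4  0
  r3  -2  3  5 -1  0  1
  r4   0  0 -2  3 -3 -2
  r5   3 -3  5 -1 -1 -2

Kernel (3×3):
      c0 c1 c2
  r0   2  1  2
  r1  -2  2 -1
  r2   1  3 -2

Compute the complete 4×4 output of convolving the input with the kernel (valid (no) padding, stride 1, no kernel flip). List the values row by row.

Output[0,0]: The receptive field on the input at this output position is [-3 3 -1 / -1 -2 -4 / 0 -1 -2]. Elementwise product with the kernel and sum: -3·2 + 3·1 + -1·2 + -1·-2 + -2·2 + -4·-1 + 0·1 + -1·3 + -2·-2.
Output[0,1]: The receptive field on the input at this output position is [3 -1 0 / -2 -4 -1 / -1 -2 2]. Elementwise product with the kernel and sum: 3·2 + -1·1 + 0·2 + -2·-2 + -4·2 + -1·-1 + -1·1 + -2·3 + 2·-2.

-2 -9 -2 21
-15 6 5 -5
4 -7 7 7
-5 16 26 -10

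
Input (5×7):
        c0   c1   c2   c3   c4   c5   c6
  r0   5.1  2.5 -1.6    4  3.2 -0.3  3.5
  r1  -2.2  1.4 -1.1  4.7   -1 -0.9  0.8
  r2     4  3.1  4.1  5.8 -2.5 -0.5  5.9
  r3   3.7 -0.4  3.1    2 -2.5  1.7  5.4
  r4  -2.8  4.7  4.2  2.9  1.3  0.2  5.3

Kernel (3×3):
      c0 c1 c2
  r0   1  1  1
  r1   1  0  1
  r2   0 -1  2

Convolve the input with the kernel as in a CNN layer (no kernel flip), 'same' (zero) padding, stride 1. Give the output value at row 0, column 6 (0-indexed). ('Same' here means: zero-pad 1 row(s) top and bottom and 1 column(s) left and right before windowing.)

The receptive field on the zero-padded input at this output position is [0 0 0 / -0.3 3.5 0 / -0.9 0.8 0]. Elementwise product with the kernel and sum: 0·1 + 0·1 + 0·1 + -0.3·1 + 0·1 + 0.8·-1 + 0·2.

-1.1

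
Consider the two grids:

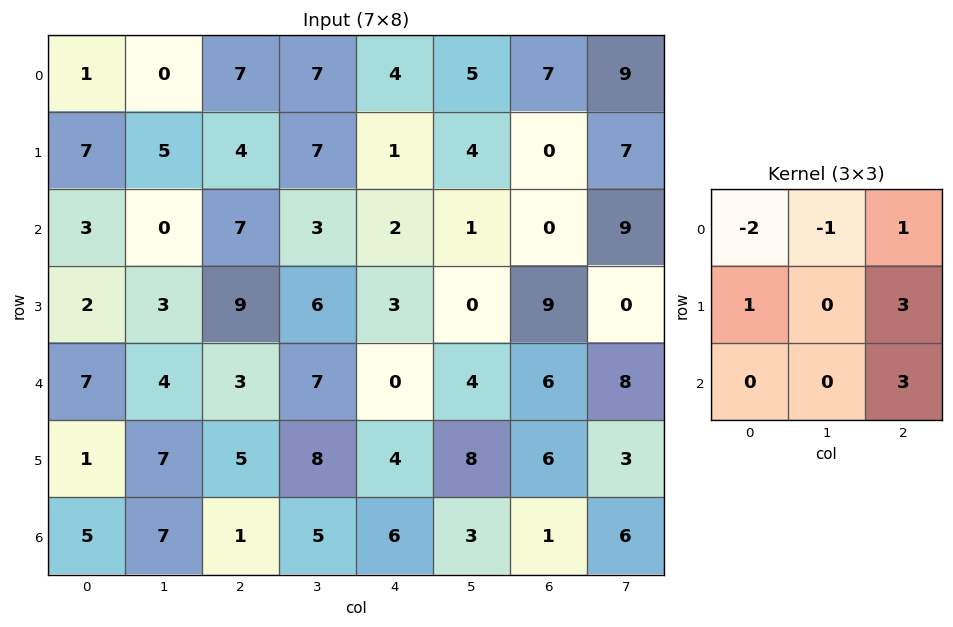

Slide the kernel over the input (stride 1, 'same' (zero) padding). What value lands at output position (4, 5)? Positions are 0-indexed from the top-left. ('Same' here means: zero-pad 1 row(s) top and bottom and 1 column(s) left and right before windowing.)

The receptive field on the zero-padded input at this output position is [3 0 9 / 0 4 6 / 4 8 6]. Elementwise product with the kernel and sum: 3·-2 + 0·-1 + 9·1 + 0·1 + 6·3 + 6·3.

39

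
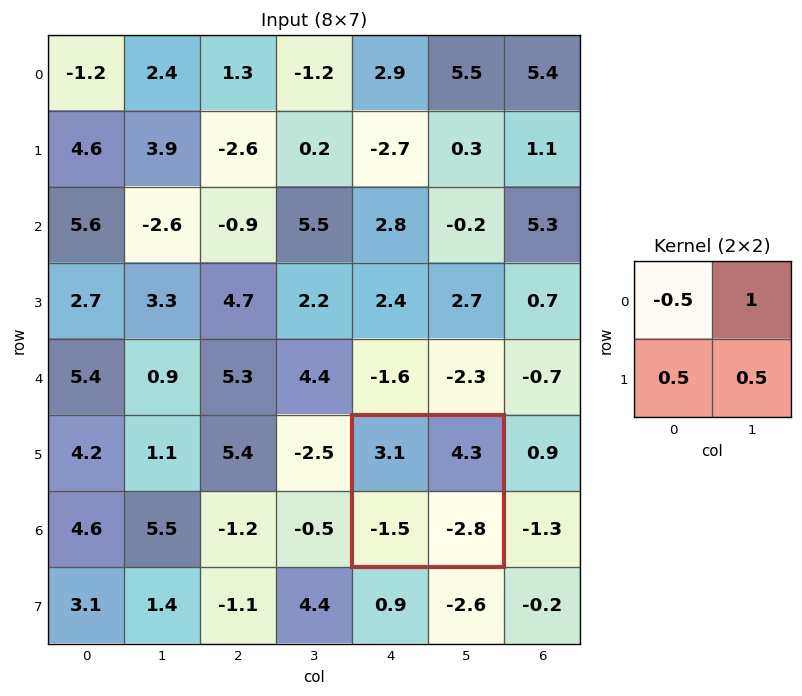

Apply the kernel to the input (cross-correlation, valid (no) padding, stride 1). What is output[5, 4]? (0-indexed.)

The receptive field on the input at this output position is [3.1 4.3 / -1.5 -2.8]. Elementwise product with the kernel and sum: 3.1·-0.5 + 4.3·1 + -1.5·0.5 + -2.8·0.5.

0.6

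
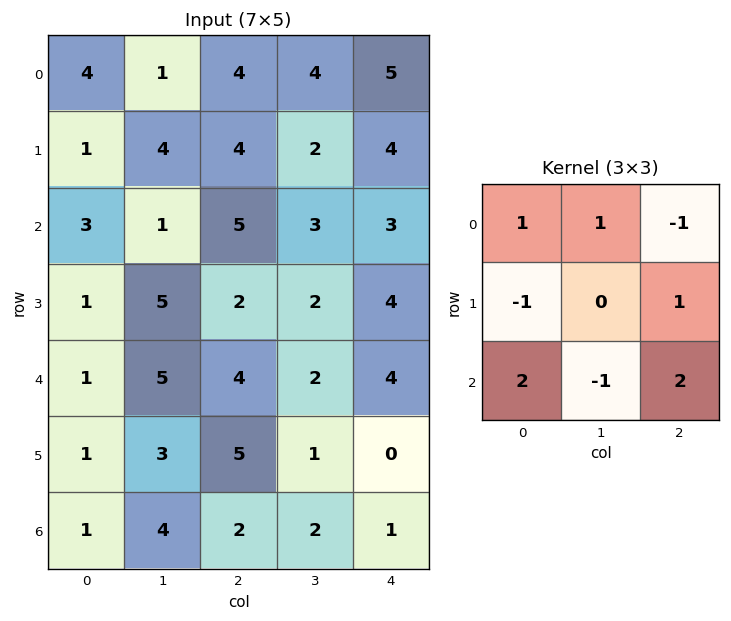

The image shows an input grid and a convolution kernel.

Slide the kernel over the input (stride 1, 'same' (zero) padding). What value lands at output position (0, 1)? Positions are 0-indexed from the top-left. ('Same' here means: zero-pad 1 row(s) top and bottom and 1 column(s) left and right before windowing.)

6

The receptive field on the zero-padded input at this output position is [0 0 0 / 4 1 4 / 1 4 4]. Elementwise product with the kernel and sum: 0·1 + 0·1 + 0·-1 + 4·-1 + 4·1 + 1·2 + 4·-1 + 4·2.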